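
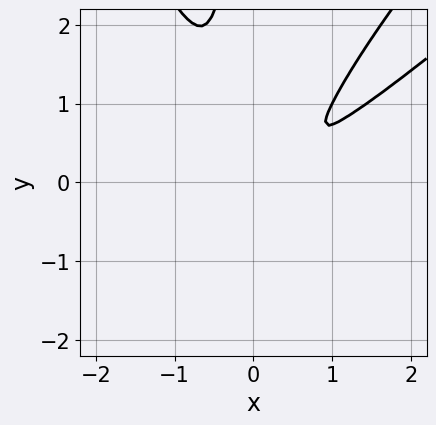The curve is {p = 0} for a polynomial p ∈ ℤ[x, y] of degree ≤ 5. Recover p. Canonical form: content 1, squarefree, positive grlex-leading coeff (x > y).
First, the degree is 4 — the shape is more complex than any degree-3 curve.
Finally, the integer polynomial consistent with all of this is the stated p.

2*x^4 - 3*x^3*y + x*y^3 - x^2*y + y^2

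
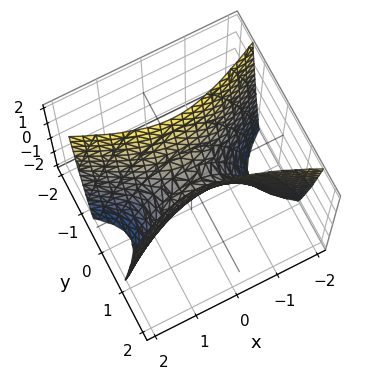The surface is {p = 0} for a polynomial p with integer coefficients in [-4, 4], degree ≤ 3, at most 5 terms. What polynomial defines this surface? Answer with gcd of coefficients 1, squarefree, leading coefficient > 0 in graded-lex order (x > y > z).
First, the degree is 2 — a saddle surface; a quadric.
Then, symmetries: the y ↦ −y reflection is a symmetry, so y appears only in even powers; the x ↦ −x reflection is a symmetry, so x appears only in even powers.
Then, from the visible intercepts: it meets the z-axis at z = 0 (among the integer gridlines); it crosses the y-axis at the gridline y = 0.
Finally, assembling these constraints gives the stated polynomial.

x^2 - 3*y^2 + z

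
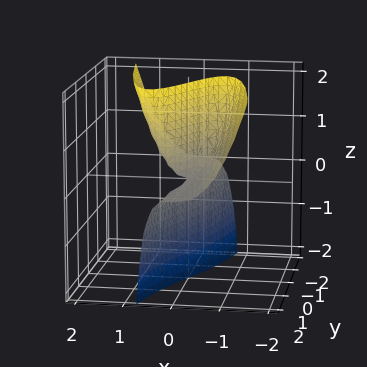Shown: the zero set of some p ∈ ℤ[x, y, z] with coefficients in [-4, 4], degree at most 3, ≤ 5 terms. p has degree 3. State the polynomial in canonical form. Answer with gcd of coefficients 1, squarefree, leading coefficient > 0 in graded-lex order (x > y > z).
The degree is 3 — a generic line meets the surface in up to 3 points.
Reading off the gridlines: every point of the z-axis in the box is on the surface; it meets the x-axis at x = 0 (among the integer gridlines).
Putting this together gives p.

3*x^3 - 2*x*z + y*z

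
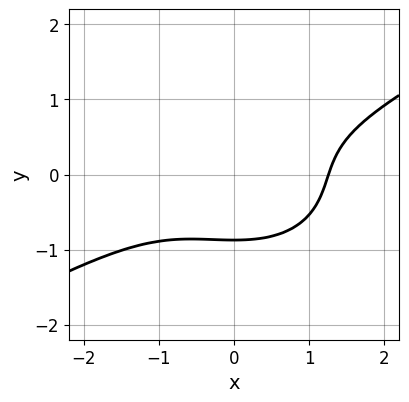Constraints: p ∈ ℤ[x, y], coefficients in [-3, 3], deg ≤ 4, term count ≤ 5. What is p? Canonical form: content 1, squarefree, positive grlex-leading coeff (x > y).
1. deg p = 3. A generic line meets the curve in up to 3 points.
2. The integer polynomial consistent with all of this is the stated p.

x^3 - x^2*y - 3*y^3 - 2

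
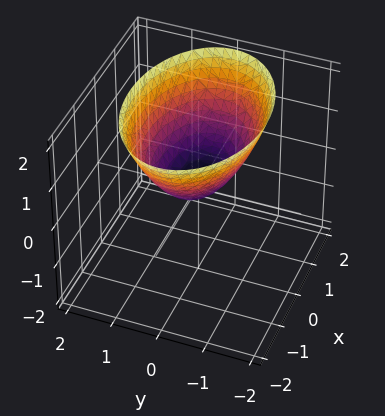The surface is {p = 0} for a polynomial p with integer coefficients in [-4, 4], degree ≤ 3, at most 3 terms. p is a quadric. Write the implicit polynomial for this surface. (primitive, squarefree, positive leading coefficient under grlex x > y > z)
x^2 + 2*y^2 - 2*z

(a) The degree is 2 — a paraboloid; a quadric.
(b) Symmetries: mirror symmetry x ↦ −x ⇒ only even powers of x; it's symmetric under y → −y, forcing even powers of y.
(c) From the axis intercepts and sections: one x-axis crossing is at x = 0; one z-axis crossing is at z = 0.
(d) Together with the visible shape, these determine p as stated.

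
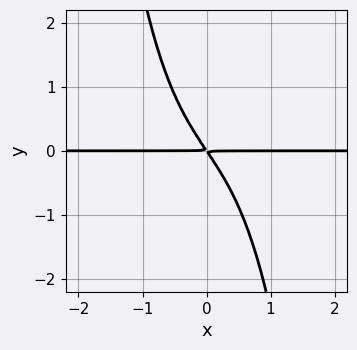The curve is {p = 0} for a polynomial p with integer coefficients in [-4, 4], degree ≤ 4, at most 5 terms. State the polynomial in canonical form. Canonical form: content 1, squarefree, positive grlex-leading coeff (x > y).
2*x^3*y + 3*x*y + 2*y^2

1. deg p = 4. A generic line meets the curve in up to 4 points.
2. Checking where it meets the axes: every point of the x-axis in the box is on the curve.
3. Assembling these constraints gives the stated polynomial.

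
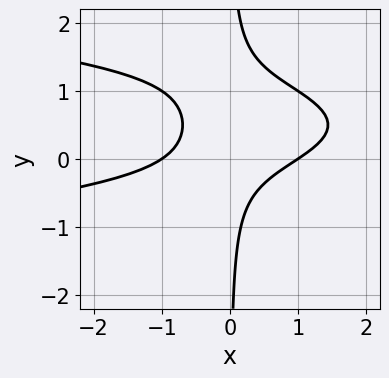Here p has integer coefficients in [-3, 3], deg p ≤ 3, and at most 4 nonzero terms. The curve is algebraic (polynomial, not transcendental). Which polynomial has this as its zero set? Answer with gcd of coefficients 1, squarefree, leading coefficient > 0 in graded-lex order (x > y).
deg p = 3. The shape is more complex than any degree-2 curve.
Observable constraints: the curve avoids every integer y-axis point in the box; the x-axis gridline crossings are at x ∈ {-1, 1}.
Matching integer coefficients to the picture gives p.

3*x*y^2 + x^2 - 3*x*y - 1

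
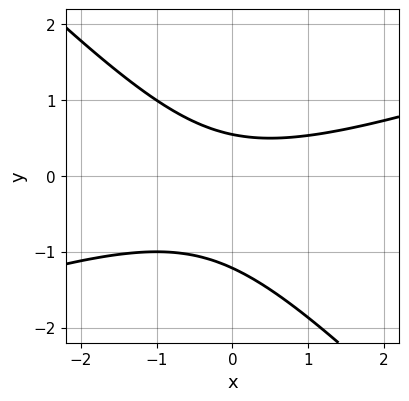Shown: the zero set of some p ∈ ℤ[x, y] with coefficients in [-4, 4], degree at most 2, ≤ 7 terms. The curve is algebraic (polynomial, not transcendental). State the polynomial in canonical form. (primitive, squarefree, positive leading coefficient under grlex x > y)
x^2 - 2*x*y - 3*y^2 - 2*y + 2

First, deg p = 2. The shape is more complex than any degree-1 curve.
Next, from the axis intercepts and sections: the curve avoids every integer x-axis point in the box.
Finally, assembling these constraints gives the stated polynomial.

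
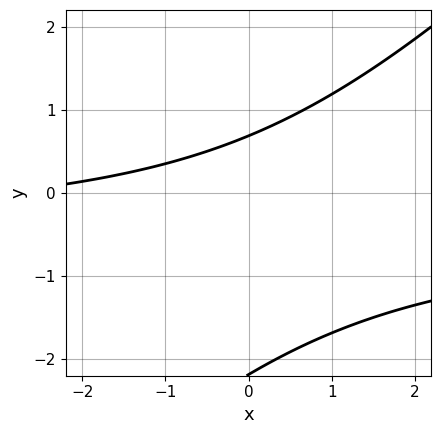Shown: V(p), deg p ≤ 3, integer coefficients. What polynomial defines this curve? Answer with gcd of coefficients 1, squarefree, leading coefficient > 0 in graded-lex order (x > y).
deg p = 2.
Observable constraints: no x-intercept at any integer in the box.
Together with the visible shape, these determine p as stated.

2*x*y - 2*y^2 + x - 3*y + 3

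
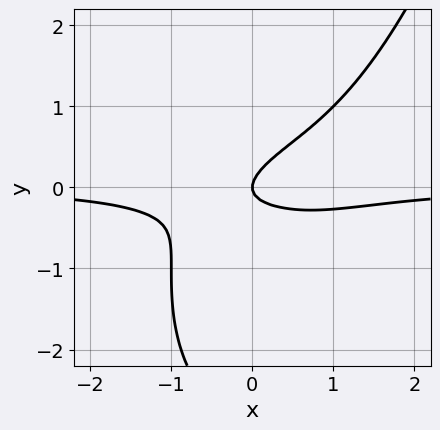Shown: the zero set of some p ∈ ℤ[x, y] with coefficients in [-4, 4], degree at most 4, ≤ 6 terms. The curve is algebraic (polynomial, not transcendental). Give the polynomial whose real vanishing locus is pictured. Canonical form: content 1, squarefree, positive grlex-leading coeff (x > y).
x^3*y - y^3 + 2*x*y - 3*y^2 + x

The degree is 4 — the shape is more complex than any degree-3 curve.
Checking where it meets the axes: one y-axis crossing is at y = 0; it crosses the x-axis at the gridline x = 0.
Matching integer coefficients to the picture gives p.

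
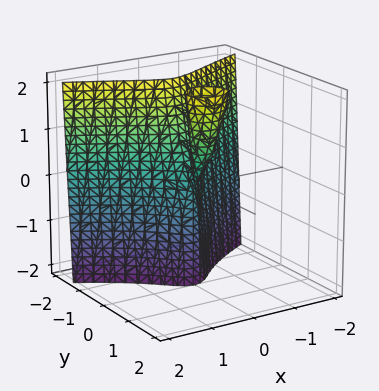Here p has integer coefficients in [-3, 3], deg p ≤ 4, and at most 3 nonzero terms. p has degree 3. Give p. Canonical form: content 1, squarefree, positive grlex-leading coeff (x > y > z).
3*y^3 + 3*x^2 - y*z

First, there are 2 components.
Next, degree: the shape is more complex than any degree-2 surface, so deg p = 3.
Next, against the integer gridlines: one y-axis crossing is at y = 0; one x-axis crossing is at x = 0; every point of the z-axis in the box is on the surface.
Finally, the integer polynomial consistent with all of this is the stated p.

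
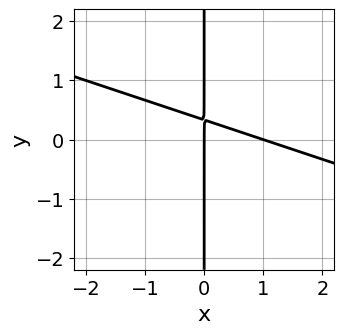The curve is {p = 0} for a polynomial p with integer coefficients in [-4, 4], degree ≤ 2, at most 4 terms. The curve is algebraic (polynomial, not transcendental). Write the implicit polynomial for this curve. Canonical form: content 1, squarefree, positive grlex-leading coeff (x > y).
The degree is 2 — a generic line meets the curve in up to 2 points.
Against the integer gridlines: among the integer gridlines, it crosses the x-axis at x ∈ {0, 1}; every point of the y-axis in the box is on the curve.
Solving for integer coefficients yields p as stated.

x^2 + 3*x*y - x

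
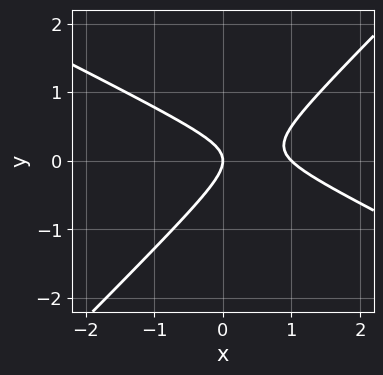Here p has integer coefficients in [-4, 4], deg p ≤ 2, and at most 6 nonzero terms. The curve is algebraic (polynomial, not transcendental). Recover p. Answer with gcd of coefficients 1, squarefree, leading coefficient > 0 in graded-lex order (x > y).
x^2 + x*y - 2*y^2 - x

(a) Degree: the shape is more complex than any degree-1 curve, so deg p = 2.
(b) Observable constraints: it meets the y-axis at y = 0 (among the integer gridlines); among the integer gridlines, it crosses the x-axis at x ∈ {0, 1}.
(c) These observations pin down the coefficients.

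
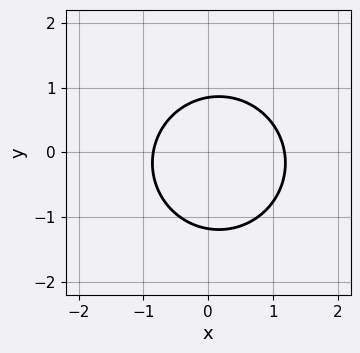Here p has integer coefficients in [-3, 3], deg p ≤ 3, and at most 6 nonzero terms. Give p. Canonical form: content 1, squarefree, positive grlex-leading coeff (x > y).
3*x^2 + 3*y^2 - x + y - 3

Degree: a generic line meets the curve in up to 2 points, so deg p = 2.
Matching integer coefficients to the picture gives p.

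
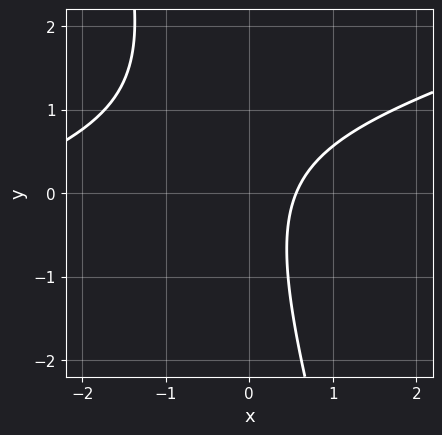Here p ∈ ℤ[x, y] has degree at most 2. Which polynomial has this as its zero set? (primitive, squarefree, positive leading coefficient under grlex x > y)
First, the degree is 2 — a generic line meets the curve in up to 2 points.
Then, reading off the gridlines: it misses every integer gridline on the y-axis.
Finally, these observations pin down the coefficients.

x^2 - 3*x*y - y^2 + 3*x - 2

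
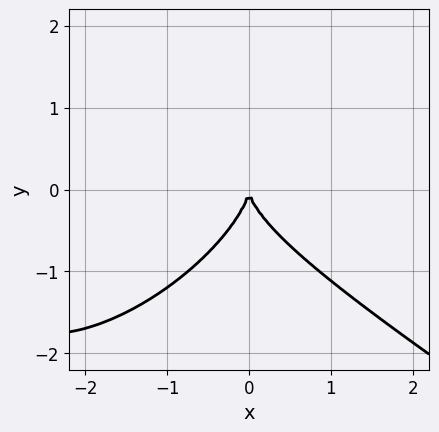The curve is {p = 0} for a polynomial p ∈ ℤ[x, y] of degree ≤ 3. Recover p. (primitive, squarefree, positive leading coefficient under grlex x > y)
First, the degree is 3 — the shape is more complex than any degree-2 curve.
Next, observable constraints: it crosses the y-axis at the gridline y = 0; it crosses the x-axis at the gridline x = 0.
Finally, matching integer coefficients to the picture gives p.

x^3 - x*y^2 + 2*y^3 + 3*x^2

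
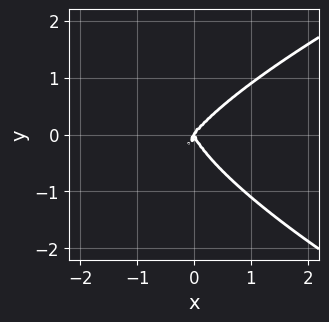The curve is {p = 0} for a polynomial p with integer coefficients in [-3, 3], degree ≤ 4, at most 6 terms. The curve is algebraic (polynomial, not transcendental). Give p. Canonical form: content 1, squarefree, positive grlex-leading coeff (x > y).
2*y^4 - 3*x^3 + x^2*y + x*y^2

deg p = 4. No degree-3 curve has this shape.
Against the integer gridlines: it meets the x-axis at x = 0 (among the integer gridlines); one y-axis crossing is at y = 0.
Together with the visible shape, these determine p as stated.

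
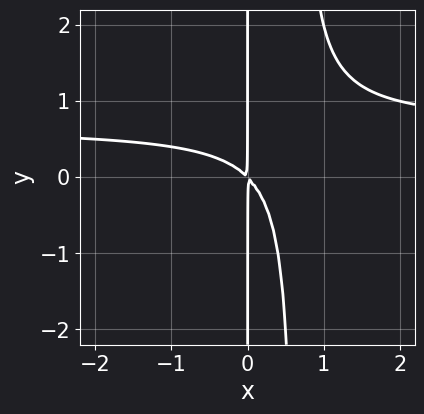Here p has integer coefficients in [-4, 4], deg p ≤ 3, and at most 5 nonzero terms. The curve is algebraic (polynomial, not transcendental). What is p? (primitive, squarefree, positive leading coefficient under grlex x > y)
3*x^2*y - 2*x^2 - 2*x*y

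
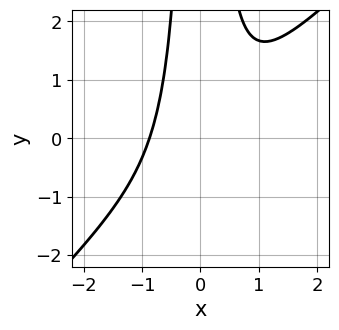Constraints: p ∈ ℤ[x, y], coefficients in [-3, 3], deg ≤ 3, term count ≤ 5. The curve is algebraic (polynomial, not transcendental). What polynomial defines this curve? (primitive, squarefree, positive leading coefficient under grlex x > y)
3*x^3 - 3*x^2*y + 2

1. The degree is 3 — the shape is more complex than any degree-2 curve.
2. Reading off the gridlines: no y-intercept at any integer in the box.
3. Matching integer coefficients to the picture gives p.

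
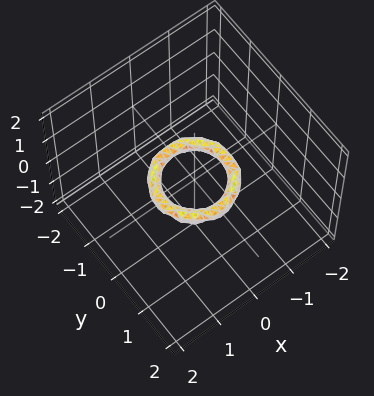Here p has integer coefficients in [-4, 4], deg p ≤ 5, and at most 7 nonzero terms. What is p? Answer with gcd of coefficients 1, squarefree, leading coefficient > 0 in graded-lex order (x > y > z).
First, the degree is 4 — no degree-3 surface has this shape.
Next, symmetries: the z-axis is an axis of rotation, so x and y enter only as x² + y².
Next, against the integer gridlines: the x-axis gridline crossings are at x ∈ {-1, 1}; no z-intercept at any integer in the box; among the integer gridlines, it crosses the y-axis at y ∈ {-1, 1}; a circular section at z = 0 has radius between 0 and 1.
Finally, together with the visible shape, these determine p as stated.

2*x^4 + 4*x^2*y^2 + 2*y^4 - 3*x^2 - 3*y^2 + 3*z^2 + 1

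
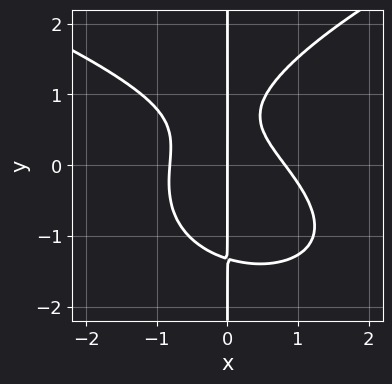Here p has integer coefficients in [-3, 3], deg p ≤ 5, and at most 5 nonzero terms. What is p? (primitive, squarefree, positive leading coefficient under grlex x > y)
2*x*y^3 - 3*x^3 - 2*x^2*y - 2*x*y + 2*x

(a) The degree is 4 — a generic line meets the curve in up to 4 points.
(b) From the axis intercepts and sections: it crosses the x-axis at the gridline x = 0; the visible y-axis segment lies entirely on the curve.
(c) The integer polynomial consistent with all of this is the stated p.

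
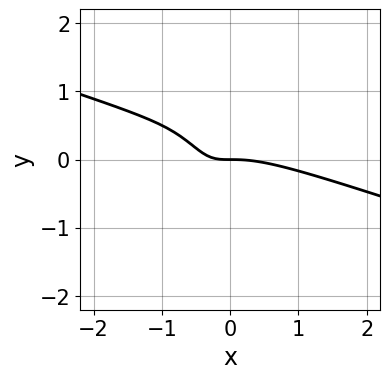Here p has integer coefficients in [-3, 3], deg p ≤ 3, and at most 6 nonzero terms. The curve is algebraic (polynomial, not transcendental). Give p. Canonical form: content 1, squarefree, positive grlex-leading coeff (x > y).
Degree: a generic line meets the curve in up to 3 points, so deg p = 3.
From the axis intercepts and sections: it crosses the y-axis at the gridline y = 0; one x-axis crossing is at x = 0.
The integer polynomial consistent with all of this is the stated p.

x^3 + 3*x^2*y + 2*x*y + y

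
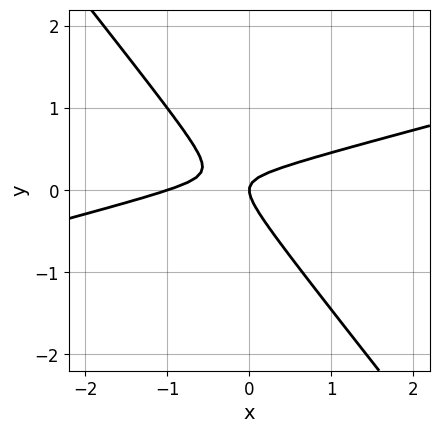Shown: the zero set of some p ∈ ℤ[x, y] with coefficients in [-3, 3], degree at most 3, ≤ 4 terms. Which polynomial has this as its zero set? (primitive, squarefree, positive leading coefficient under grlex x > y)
Degree: the shape is more complex than any degree-1 curve, so deg p = 2.
From the axis intercepts and sections: it meets the y-axis at y = 0 (among the integer gridlines); among the integer gridlines, it crosses the x-axis at x ∈ {-1, 0}.
The integer polynomial consistent with all of this is the stated p.

x^2 - 3*x*y - 3*y^2 + x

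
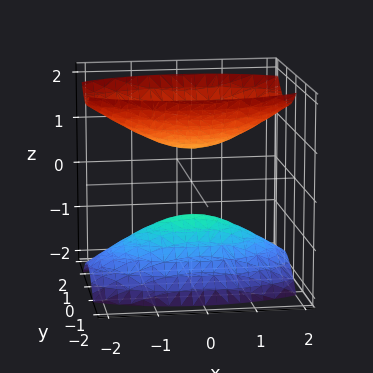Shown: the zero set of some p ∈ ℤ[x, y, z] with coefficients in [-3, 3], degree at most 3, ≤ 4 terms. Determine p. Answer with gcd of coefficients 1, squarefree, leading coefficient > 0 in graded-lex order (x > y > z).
x^2 + 3*y^2 - 2*z^2 + 1

1. The picture has 2 separate pieces. Treating them together as one polynomial.
2. Degree: two separate bowl-shaped sheets opening away from each other; a quadric, so deg p = 2.
3. Symmetries: it's symmetric under x → −x, forcing even powers of x; mirror symmetry y ↦ −y ⇒ only even powers of y; it's symmetric under z → −z, forcing even powers of z.
4. From the visible intercepts: no y-intercept at any integer in the box; no x-intercept at any integer in the box.
5. Solving for integer coefficients yields p as stated.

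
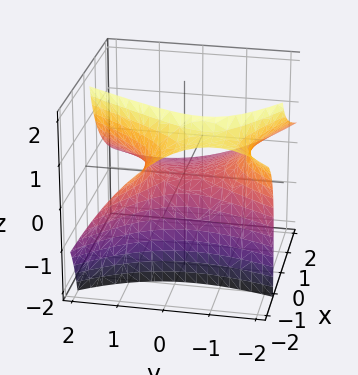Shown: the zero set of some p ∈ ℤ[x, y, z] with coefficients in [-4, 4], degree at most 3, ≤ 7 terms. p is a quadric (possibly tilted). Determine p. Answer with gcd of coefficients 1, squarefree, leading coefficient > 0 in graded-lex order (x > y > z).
x^2 + x*y + 3*x*z - y^2 + 3*z

The degree is 2 — the shape is more complex than any degree-1 surface.
From the axis intercepts and sections: it crosses the x-axis at the gridline x = 0; it crosses the y-axis at the gridline y = 0; it meets the z-axis at z = 0 (among the integer gridlines).
Fitting integer coefficients to these (and the overall shape) gives p.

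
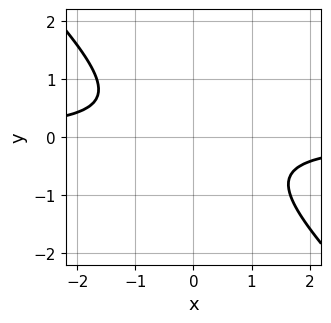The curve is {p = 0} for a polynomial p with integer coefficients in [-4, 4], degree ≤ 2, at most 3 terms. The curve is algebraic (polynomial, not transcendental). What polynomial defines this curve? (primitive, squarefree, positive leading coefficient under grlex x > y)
1. deg p = 2. The shape is more complex than any degree-1 curve.
2. Reading off the gridlines: the curve avoids every integer y-axis point in the box; the curve avoids every integer x-axis point in the box.
3. Solving for integer coefficients yields p as stated.

3*x*y + 3*y^2 + 2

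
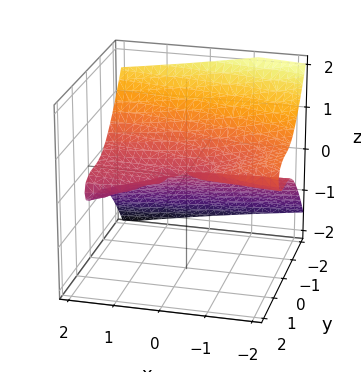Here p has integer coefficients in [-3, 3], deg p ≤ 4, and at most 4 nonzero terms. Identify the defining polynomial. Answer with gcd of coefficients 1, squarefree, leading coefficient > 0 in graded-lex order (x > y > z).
y^3 + x*z + 3*z^2

The degree is 3 — the shape is more complex than any degree-2 surface.
Observable constraints: every point of the x-axis in the box is on the surface; one z-axis crossing is at z = 0.
Assembling these constraints gives the stated polynomial.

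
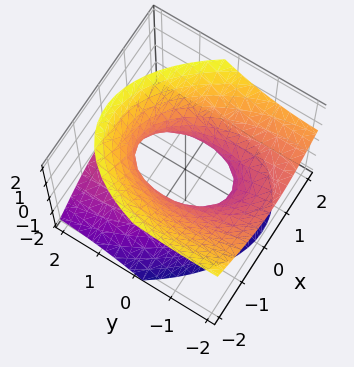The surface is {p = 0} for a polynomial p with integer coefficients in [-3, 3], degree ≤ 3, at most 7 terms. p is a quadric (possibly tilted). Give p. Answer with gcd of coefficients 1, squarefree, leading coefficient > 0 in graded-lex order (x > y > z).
3*x^2 + x*y + y^2 + 3*y*z - 3*z^2 - 2

The degree is 2 — the shape is more complex than any degree-1 surface.
Reading off the gridlines: the surface avoids every integer z-axis point in the box.
The integer polynomial consistent with all of this is the stated p.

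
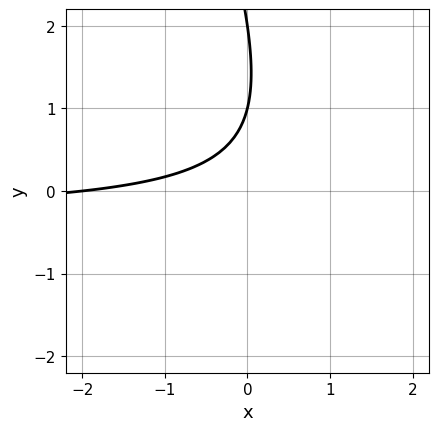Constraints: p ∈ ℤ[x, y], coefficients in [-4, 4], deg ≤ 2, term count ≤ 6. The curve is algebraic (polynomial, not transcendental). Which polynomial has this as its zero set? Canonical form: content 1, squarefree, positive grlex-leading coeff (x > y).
3*x*y + y^2 + x - 3*y + 2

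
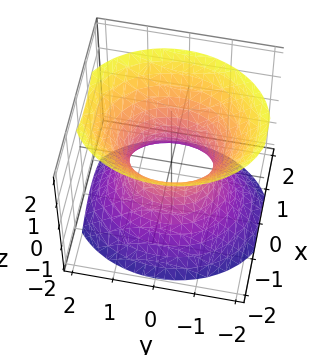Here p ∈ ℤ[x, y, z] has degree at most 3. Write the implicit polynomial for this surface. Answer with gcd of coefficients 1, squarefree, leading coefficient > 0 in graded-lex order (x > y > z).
First, the degree is 2 — an hourglass — one-sheet hyperboloid; a quadric.
Next, symmetries: mirror symmetry z ↦ −z ⇒ only even powers of z; mirror symmetry x ↦ −x ⇒ only even powers of x; it's symmetric under y → −y, forcing even powers of y.
Then, observable constraints: among the integer gridlines, it crosses the y-axis at y ∈ {-1, 1}; no z-intercept at any integer in the box.
Finally, these observations pin down the coefficients.

3*x^2 + 2*y^2 - 2*z^2 - 2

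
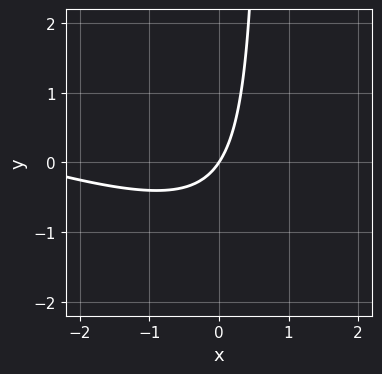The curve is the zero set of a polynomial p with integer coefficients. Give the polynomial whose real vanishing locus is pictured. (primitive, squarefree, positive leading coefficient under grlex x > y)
First, degree: the shape is more complex than any degree-1 curve, so deg p = 2.
Then, checking where it meets the axes: it meets the x-axis at x = 0 (among the integer gridlines); it crosses the y-axis at the gridline y = 0.
Finally, the integer polynomial consistent with all of this is the stated p.

x^2 + 3*x*y + 3*x - 2*y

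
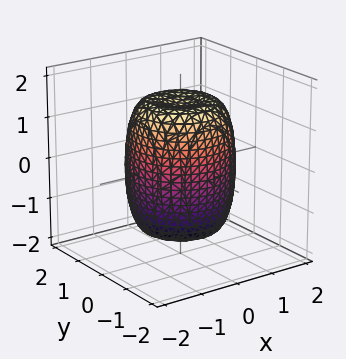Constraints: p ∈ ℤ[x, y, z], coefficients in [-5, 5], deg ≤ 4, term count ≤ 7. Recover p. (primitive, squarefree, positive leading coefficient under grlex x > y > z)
2*x^4 + 4*x^2*y^2 + 2*y^4 - 2*x^2 - 2*y^2 + z^2 - 2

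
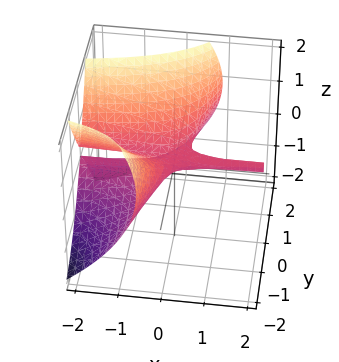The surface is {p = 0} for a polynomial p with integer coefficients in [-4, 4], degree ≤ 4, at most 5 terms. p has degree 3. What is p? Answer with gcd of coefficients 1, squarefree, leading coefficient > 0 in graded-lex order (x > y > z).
Degree: no degree-2 surface has this shape, so deg p = 3.
Reading off the gridlines: it crosses the z-axis at the gridline z = 0; every point of the x-axis in the box is on the surface; it meets the y-axis at y = 0 (among the integer gridlines).
Assembling these constraints gives the stated polynomial.

3*x*y^2 - y^3 - y^2*z + 3*z^2 - z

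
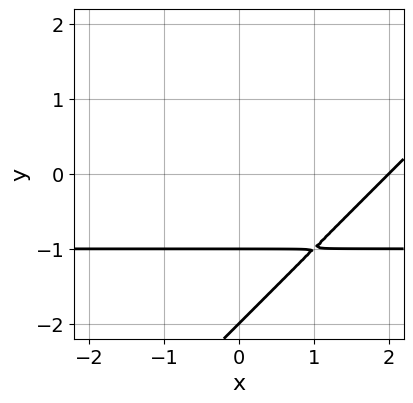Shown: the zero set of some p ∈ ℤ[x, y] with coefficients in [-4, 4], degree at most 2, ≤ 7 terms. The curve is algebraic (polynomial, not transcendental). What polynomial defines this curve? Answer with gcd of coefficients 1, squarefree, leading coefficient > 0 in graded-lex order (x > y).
(a) The degree is 2 — the shape is more complex than any degree-1 curve.
(b) From the visible intercepts: among the integer gridlines, it crosses the y-axis at y ∈ {-2, -1}; it crosses the x-axis at the gridline x = 2.
(c) Solving for integer coefficients yields p as stated.

x*y - y^2 + x - 3*y - 2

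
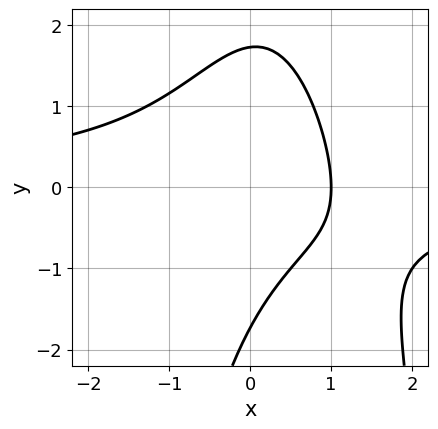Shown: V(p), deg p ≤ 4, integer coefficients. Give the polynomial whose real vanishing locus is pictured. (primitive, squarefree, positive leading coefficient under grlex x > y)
1. deg p = 3. No degree-2 curve has this shape.
2. From the visible intercepts: it crosses the x-axis at the gridline x = 1.
3. Fitting integer coefficients to these (and the overall shape) gives p.

2*x^2*y - 2*x*y + y^2 + 3*x - 3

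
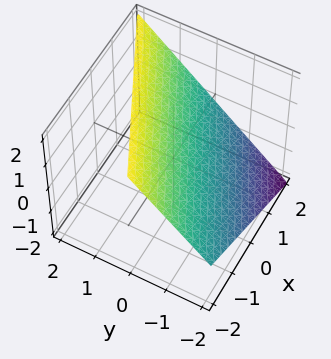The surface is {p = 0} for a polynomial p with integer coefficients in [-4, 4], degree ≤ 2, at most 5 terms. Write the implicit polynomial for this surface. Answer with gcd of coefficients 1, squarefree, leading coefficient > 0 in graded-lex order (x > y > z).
deg p = 1.
From the axis intercepts and sections: it meets the x-axis at x = 2 (among the integer gridlines); it crosses the z-axis at the gridline z = 1; it meets the y-axis at y = -1 (among the integer gridlines).
Matching integer coefficients to the picture gives p.

x - 2*y + 2*z - 2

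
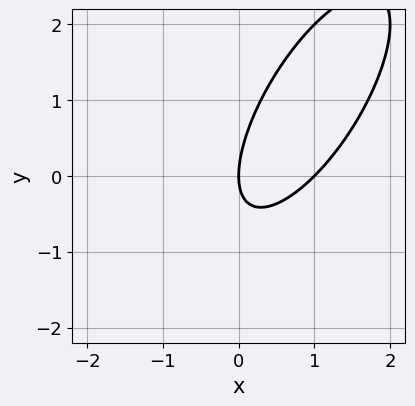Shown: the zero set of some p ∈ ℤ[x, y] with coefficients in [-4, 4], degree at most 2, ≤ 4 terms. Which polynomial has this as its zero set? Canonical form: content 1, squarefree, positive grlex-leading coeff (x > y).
2*x^2 - 2*x*y + y^2 - 2*x

1. deg p = 2. The shape is more complex than any degree-1 curve.
2. From the axis intercepts and sections: among the integer gridlines, it crosses the x-axis at x ∈ {0, 1}; it meets the y-axis at y = 0 (among the integer gridlines).
3. Together with the visible shape, these determine p as stated.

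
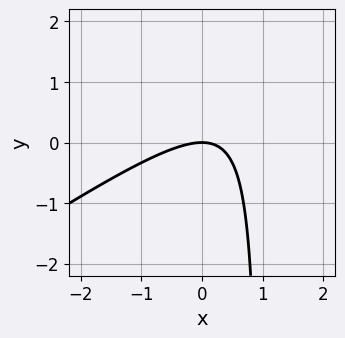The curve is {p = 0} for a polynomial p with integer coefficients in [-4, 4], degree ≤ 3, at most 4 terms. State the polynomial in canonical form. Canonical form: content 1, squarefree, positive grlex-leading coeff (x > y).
2*x^2 - 3*x*y + 3*y

1. The degree is 2 — the shape is more complex than any degree-1 curve.
2. Against the integer gridlines: one y-axis crossing is at y = 0; it meets the x-axis at x = 0 (among the integer gridlines).
3. Solving for integer coefficients yields p as stated.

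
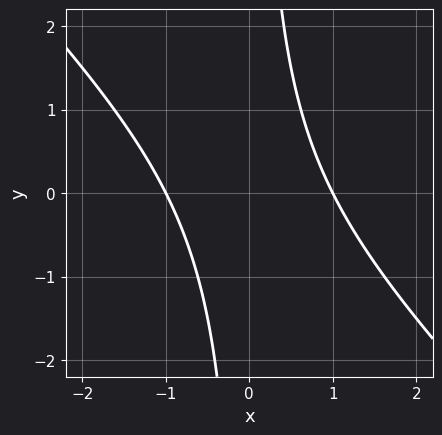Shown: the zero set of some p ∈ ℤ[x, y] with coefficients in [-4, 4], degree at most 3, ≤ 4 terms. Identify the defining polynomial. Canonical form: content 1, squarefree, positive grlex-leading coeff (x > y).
Degree: the shape is more complex than any degree-1 curve, so deg p = 2.
Checking where it meets the axes: the curve avoids every integer y-axis point in the box; the x-axis gridline crossings are at x ∈ {-1, 1}.
Assembling these constraints gives the stated polynomial.

x^2 + x*y - 1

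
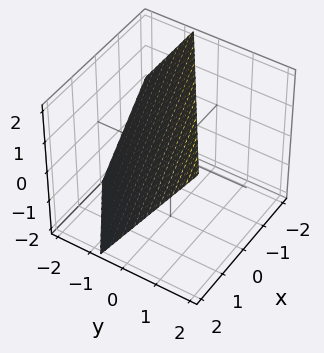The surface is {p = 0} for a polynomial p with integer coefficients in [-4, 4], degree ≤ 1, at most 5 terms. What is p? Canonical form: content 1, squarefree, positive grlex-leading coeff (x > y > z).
2*x - 3*y + 2*z - 2

1. The degree is 1 — the surface is flat (a plane).
2. Against the integer gridlines: one x-axis crossing is at x = 1; it meets the z-axis at z = 1 (among the integer gridlines).
3. Putting this together gives p.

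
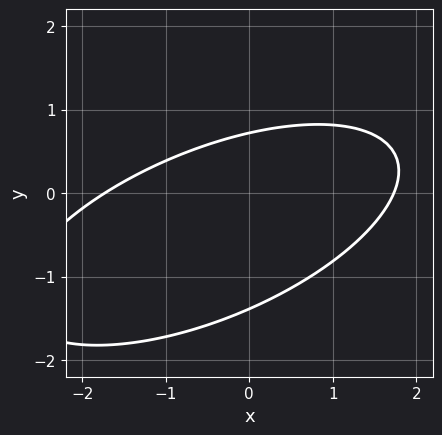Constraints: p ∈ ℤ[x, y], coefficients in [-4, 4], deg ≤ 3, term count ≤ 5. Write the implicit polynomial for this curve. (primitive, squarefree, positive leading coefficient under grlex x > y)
deg p = 2.
Solving for integer coefficients yields p as stated.

x^2 - 2*x*y + 3*y^2 + 2*y - 3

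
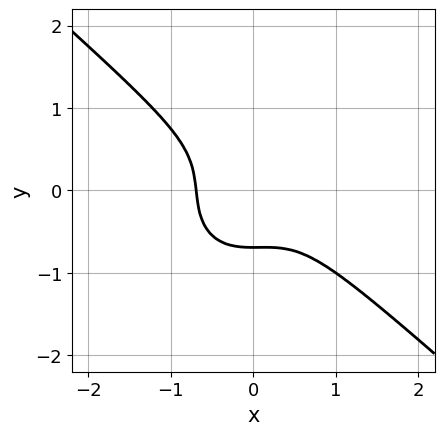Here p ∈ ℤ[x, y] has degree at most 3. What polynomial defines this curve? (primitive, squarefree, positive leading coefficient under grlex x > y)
Degree: a generic line meets the curve in up to 3 points, so deg p = 3.
Matching integer coefficients to the picture gives p.

3*x^3 + x^2*y + 3*y^3 + 1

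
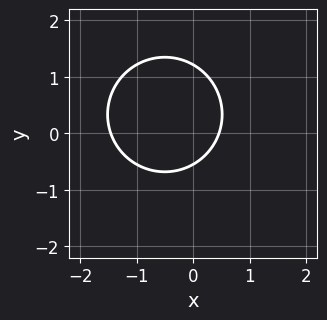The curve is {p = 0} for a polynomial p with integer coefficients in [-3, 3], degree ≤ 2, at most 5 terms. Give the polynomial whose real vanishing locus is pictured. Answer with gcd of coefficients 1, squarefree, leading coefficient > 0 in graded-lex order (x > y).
Degree: no degree-1 curve has this shape, so deg p = 2.
The integer polynomial consistent with all of this is the stated p.

3*x^2 + 3*y^2 + 3*x - 2*y - 2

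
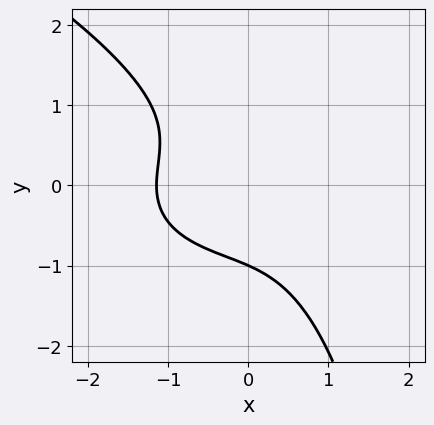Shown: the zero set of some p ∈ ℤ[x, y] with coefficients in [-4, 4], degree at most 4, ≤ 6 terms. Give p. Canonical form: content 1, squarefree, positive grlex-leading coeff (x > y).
1. Degree: no degree-3 curve has this shape, so deg p = 4.
2. From the visible intercepts: one y-axis crossing is at y = -1.
3. Putting this together gives p.

x*y^3 - 2*x^3 - 3*x*y^2 - 3*y^3 - 3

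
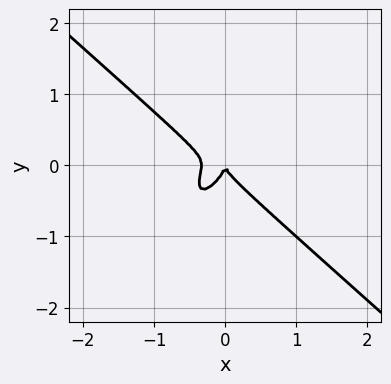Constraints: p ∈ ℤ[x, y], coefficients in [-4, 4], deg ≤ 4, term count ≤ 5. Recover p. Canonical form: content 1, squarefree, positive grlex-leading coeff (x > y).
3*x^3 - 2*x*y^2 + 2*y^3 + x^2

Degree: the shape is more complex than any degree-2 curve, so deg p = 3.
From the visible intercepts: it meets the x-axis at x = 0 (among the integer gridlines); it crosses the y-axis at the gridline y = 0.
The integer polynomial consistent with all of this is the stated p.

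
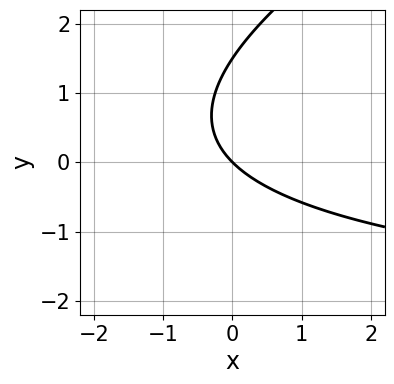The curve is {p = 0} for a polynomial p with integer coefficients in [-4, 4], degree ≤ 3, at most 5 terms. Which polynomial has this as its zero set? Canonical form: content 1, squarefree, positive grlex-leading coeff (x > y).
(a) The degree is 2 — no degree-1 curve has this shape.
(b) Reading off the gridlines: one x-axis crossing is at x = 0; it meets the y-axis at y = 0 (among the integer gridlines).
(c) Assembling these constraints gives the stated polynomial.

x*y - 2*y^2 + 3*x + 3*y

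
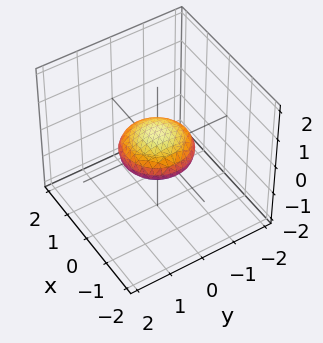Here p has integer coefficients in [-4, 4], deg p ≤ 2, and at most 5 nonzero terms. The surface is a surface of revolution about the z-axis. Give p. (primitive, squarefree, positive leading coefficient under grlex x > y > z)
(a) deg p = 2.
(b) Symmetry: every cross-section ⟂ z is a circle, so x, y appear only via x² + y².
(c) Reading off the gridlines: among the integer gridlines, it crosses the y-axis at y ∈ {-1, 1}; among the integer gridlines, it crosses the x-axis at x ∈ {-1, 1}; a circular section at z = 0 has radius exactly 1.
(d) Matching integer coefficients to the picture gives p.

x^2 + y^2 + 3*z^2 - 1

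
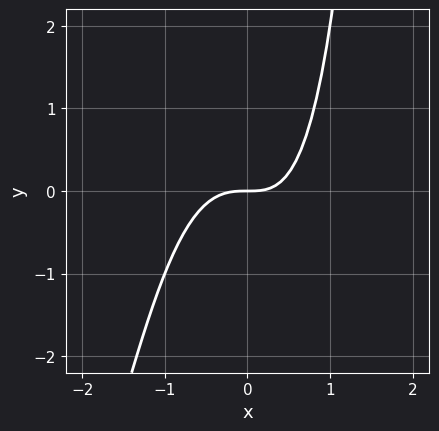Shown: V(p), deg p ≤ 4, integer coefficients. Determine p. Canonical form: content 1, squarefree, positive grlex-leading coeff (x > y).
x^4 + 3*x^3 - 2*y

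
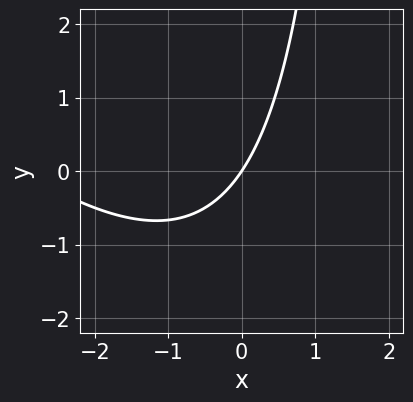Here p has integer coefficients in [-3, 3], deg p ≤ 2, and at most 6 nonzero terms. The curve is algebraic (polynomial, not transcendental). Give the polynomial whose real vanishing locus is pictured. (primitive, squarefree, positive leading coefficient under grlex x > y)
x^2 + x*y + 3*x - 2*y

deg p = 2. The shape is more complex than any degree-1 curve.
From the axis intercepts and sections: it crosses the y-axis at the gridline y = 0; one x-axis crossing is at x = 0.
The integer polynomial consistent with all of this is the stated p.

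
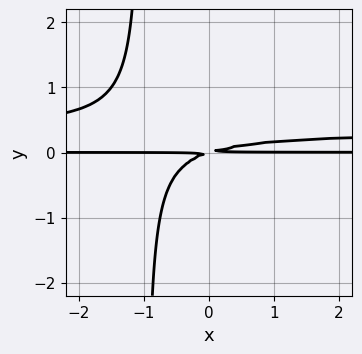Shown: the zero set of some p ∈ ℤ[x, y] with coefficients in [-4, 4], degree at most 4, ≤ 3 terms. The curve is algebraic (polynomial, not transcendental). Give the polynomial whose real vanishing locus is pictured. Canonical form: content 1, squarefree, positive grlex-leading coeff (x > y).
deg p = 3.
Against the integer gridlines: every point of the x-axis in the box is on the curve.
Solving for integer coefficients yields p as stated.

3*x*y^2 - x*y + 3*y^2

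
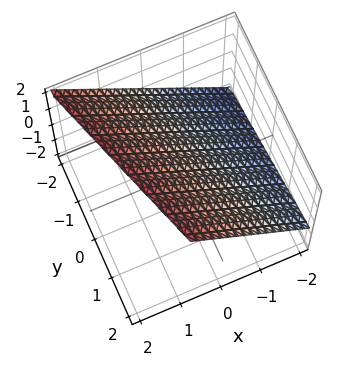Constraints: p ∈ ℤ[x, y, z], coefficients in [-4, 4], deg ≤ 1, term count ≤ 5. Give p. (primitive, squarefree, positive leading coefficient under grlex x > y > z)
3*x + y - 3*z + 2

(a) deg p = 1. The surface is flat (a plane).
(b) From the axis intercepts and sections: one y-axis crossing is at y = -2.
(c) Putting this together gives p.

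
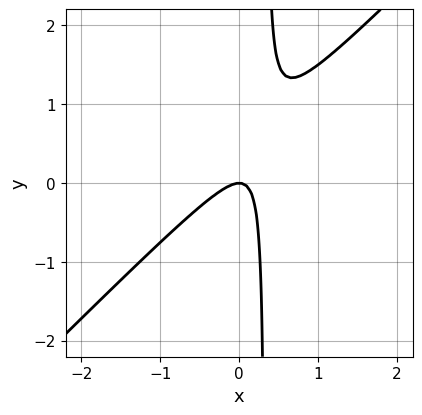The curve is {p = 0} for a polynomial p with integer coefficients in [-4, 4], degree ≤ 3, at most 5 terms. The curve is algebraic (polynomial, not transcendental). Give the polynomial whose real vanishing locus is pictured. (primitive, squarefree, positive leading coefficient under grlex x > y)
Degree: a generic line meets the curve in up to 2 points, so deg p = 2.
Checking where it meets the axes: it meets the x-axis at x = 0 (among the integer gridlines); it crosses the y-axis at the gridline y = 0.
Putting this together gives p.

3*x^2 - 3*x*y + y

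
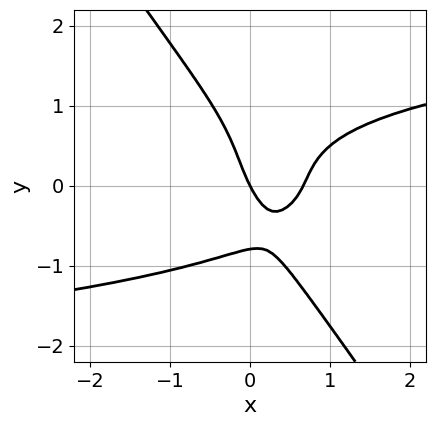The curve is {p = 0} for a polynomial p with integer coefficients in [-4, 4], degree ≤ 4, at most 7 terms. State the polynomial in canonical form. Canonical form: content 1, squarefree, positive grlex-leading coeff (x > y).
Degree: the shape is more complex than any degree-3 curve, so deg p = 4.
Against the integer gridlines: one y-axis crossing is at y = 0; one x-axis crossing is at x = 0.
Putting this together gives p.

3*x*y^3 + 2*y^4 - 3*x^2 + 2*x + y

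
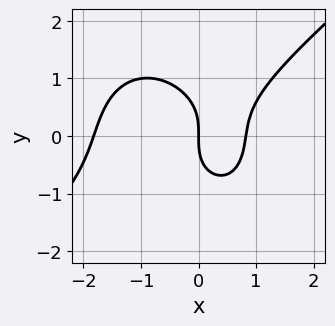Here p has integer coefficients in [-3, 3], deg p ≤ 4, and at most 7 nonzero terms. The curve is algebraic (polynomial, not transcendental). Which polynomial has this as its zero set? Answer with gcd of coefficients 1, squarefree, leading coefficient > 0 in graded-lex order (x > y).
(a) The degree is 3 — a generic line meets the curve in up to 3 points.
(b) From the axis intercepts and sections: it meets the x-axis at x = 0 (among the integer gridlines); one y-axis crossing is at y = 0.
(c) These observations pin down the coefficients.

2*x^3 - x^2*y - 2*y^3 + 2*x^2 - 3*x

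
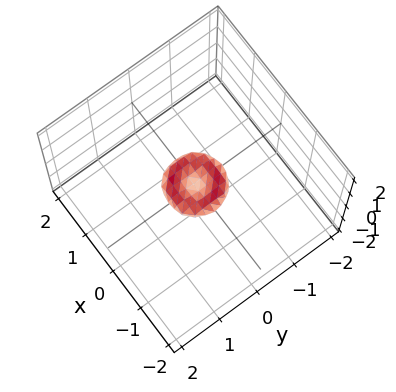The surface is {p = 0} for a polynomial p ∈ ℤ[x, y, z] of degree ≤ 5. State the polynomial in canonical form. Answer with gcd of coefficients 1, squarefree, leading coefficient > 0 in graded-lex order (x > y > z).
The degree is 4 — no degree-3 surface has this shape.
Symmetry: every cross-section ⟂ z is a circle, so x, y appear only via x² + y².
Checking where it meets the axes: it meets the z-axis at z = 0 (among the integer gridlines); one y-axis crossing is at y = 0.
Solving for integer coefficients yields p as stated.

2*x^4 + 4*x^2*y^2 + 2*y^4 - x^2 - y^2 + 3*z^2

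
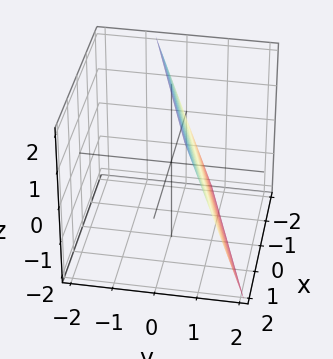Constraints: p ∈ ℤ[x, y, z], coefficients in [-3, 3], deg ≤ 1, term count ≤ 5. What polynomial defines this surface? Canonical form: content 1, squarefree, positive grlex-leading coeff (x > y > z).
Degree: the surface is flat (a plane), so deg p = 1.
Checking where it meets the axes: it meets the x-axis at x = -2 (among the integer gridlines); it meets the z-axis at z = 2 (among the integer gridlines).
Solving for integer coefficients yields p as stated.

x - 3*y - z + 2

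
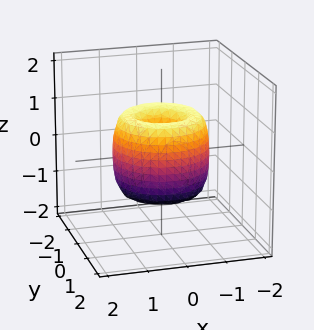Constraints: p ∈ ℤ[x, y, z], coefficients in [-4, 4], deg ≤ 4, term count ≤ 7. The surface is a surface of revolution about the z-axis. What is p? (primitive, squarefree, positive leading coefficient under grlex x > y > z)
2*x^4 + 4*x^2*y^2 + 2*y^4 - 3*x^2 - 3*y^2 + z^2

(a) Degree: a generic line meets the surface in up to 4 points, so deg p = 4.
(b) Symmetries: the z-axis is an axis of rotation, so x and y enter only as x² + y².
(c) Against the integer gridlines: it crosses the z-axis at the gridline z = 0; a circular section at z = -1 has radius between 0 and 1.
(d) Assembling these constraints gives the stated polynomial.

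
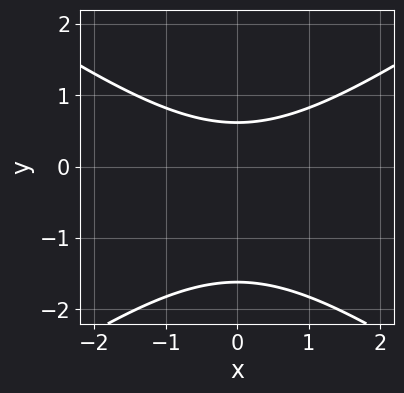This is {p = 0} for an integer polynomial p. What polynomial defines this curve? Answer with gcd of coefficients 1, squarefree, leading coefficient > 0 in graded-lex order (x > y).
x^2 - 2*y^2 - 2*y + 2

Degree: no degree-1 curve has this shape, so deg p = 2.
Symmetries: it's symmetric under x → −x, forcing even powers of x.
From the axis intercepts and sections: the curve avoids every integer x-axis point in the box.
Together with the visible shape, these determine p as stated.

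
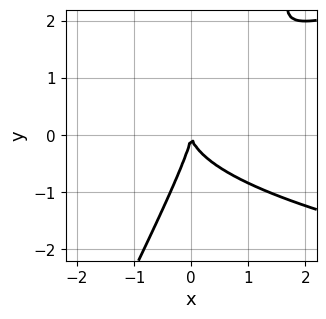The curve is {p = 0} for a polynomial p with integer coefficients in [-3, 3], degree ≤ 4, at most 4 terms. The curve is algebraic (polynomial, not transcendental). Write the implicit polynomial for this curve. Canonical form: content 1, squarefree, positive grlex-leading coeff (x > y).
2*x*y^2 - y^3 - 2*x^2

1. deg p = 3. The shape is more complex than any degree-2 curve.
2. Against the integer gridlines: it crosses the y-axis at the gridline y = 0; it meets the x-axis at x = 0 (among the integer gridlines).
3. Assembling these constraints gives the stated polynomial.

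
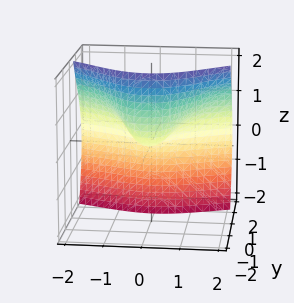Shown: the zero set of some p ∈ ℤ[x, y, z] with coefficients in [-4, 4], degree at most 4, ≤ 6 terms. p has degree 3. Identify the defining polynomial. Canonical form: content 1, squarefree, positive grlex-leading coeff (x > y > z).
Degree: a generic line meets the surface in up to 3 points, so deg p = 3.
Against the integer gridlines: it meets the z-axis at z = 0 (among the integer gridlines); it crosses the x-axis at the gridline x = 0.
Matching integer coefficients to the picture gives p.

x^2*y + y^3 + 2*y*z^2 - 3*x^2 + 3*z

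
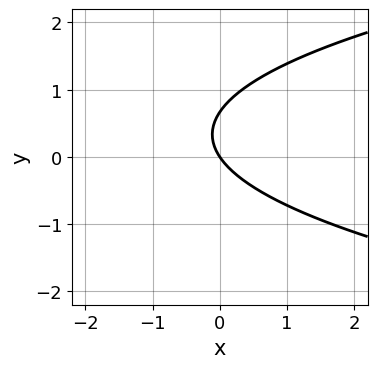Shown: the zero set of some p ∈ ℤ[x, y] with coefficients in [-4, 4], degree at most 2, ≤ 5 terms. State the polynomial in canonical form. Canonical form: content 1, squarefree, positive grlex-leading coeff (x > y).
3*y^2 - 3*x - 2*y

1. deg p = 2. The shape is more complex than any degree-1 curve.
2. Against the integer gridlines: it crosses the y-axis at the gridline y = 0; it crosses the x-axis at the gridline x = 0.
3. Fitting integer coefficients to these (and the overall shape) gives p.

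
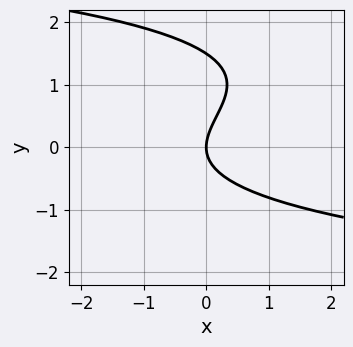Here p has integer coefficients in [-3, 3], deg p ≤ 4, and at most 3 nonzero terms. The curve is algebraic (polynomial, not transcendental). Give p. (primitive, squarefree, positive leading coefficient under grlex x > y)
First, degree: no degree-2 curve has this shape, so deg p = 3.
Then, from the axis intercepts and sections: it crosses the x-axis at the gridline x = 0; one y-axis crossing is at y = 0.
Finally, together with the visible shape, these determine p as stated.

2*y^3 - 3*y^2 + 3*x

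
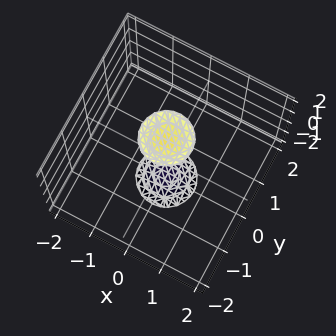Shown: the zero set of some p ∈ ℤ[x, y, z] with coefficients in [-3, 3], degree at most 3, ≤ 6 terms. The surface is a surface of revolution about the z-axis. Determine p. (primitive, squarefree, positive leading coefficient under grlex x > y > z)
(a) I count 2 distinct pieces.
(b) The degree is 2 — the shape is more complex than any degree-1 surface.
(c) Symmetries: the z-axis is an axis of rotation, so x and y enter only as x² + y².
(d) Against the integer gridlines: the surface avoids every integer y-axis point in the box; it misses every integer gridline on the x-axis; a circular section at z = 2 has radius between 0 and 1.
(e) Solving for integer coefficients yields p as stated.

3*x^2 + 3*y^2 - z^2 + 3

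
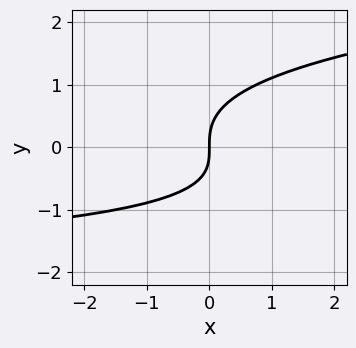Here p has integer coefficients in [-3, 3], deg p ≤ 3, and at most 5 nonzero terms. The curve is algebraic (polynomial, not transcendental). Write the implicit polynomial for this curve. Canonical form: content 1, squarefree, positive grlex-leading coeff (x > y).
3*y^3 - x*y - 3*x

(a) deg p = 3.
(b) From the axis intercepts and sections: one x-axis crossing is at x = 0; one y-axis crossing is at y = 0.
(c) Putting this together gives p.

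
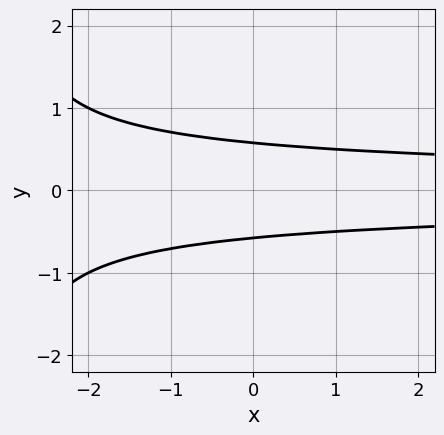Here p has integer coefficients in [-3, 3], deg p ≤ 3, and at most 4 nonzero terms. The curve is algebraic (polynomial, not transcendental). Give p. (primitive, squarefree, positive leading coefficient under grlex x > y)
x*y^2 + 3*y^2 - 1

(a) The degree is 3 — the shape is more complex than any degree-2 curve.
(b) Symmetries: the y ↦ −y reflection is a symmetry, so y appears only in even powers.
(c) Checking where it meets the axes: it misses every integer gridline on the x-axis.
(d) Assembling these constraints gives the stated polynomial.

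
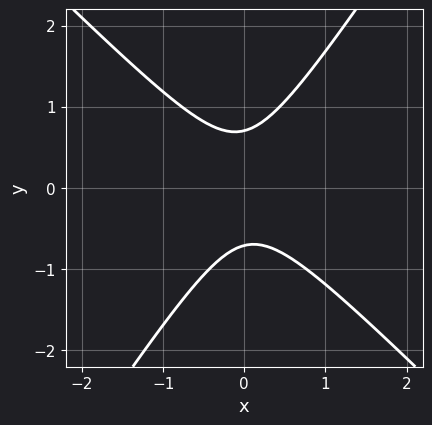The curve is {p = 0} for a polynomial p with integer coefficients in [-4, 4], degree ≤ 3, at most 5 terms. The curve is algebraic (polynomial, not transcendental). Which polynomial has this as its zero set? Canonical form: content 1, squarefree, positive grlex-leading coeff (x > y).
3*x^2 + x*y - 2*y^2 + 1

First, the degree is 2 — a generic line meets the curve in up to 2 points.
Then, from the axis intercepts and sections: the curve avoids every integer x-axis point in the box.
Finally, these observations pin down the coefficients.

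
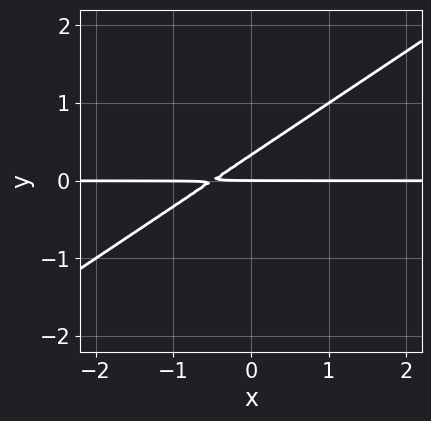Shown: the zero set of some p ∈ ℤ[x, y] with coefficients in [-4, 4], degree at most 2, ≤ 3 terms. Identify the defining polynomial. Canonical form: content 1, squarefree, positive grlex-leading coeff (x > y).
2*x*y - 3*y^2 + y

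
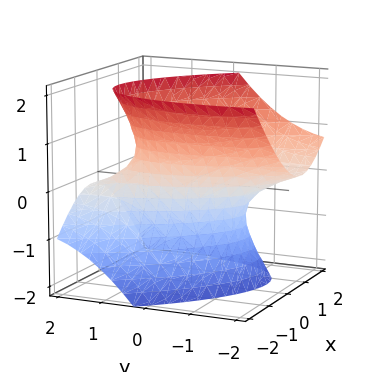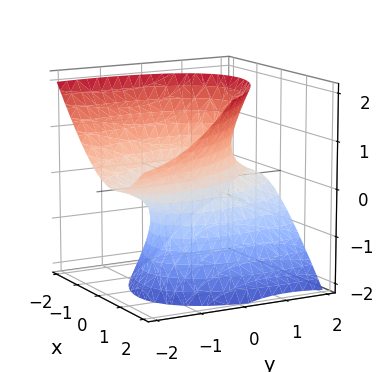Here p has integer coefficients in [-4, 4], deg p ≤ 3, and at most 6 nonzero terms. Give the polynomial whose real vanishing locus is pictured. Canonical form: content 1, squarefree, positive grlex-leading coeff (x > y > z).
The degree is 2 — the shape is more complex than any degree-1 surface.
Observable constraints: no z-intercept at any integer in the box.
Putting this together gives p.

3*x^2 + 2*x*y + y^2 + 3*y*z - 2*z^2 - 2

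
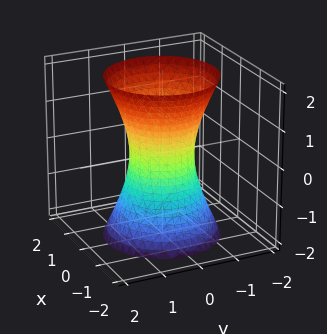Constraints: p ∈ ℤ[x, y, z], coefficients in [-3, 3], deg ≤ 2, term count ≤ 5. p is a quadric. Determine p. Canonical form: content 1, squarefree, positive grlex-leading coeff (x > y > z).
3*x^2 + 3*y^2 - z^2 - 2

(a) deg p = 2. One connected sheet with a waist; a quadric.
(b) Symmetries: it's symmetric under z → −z, forcing even powers of z; the surface is invariant under rotation about z: p = q(x² + y², z).
(c) Against the integer gridlines: it misses every integer gridline on the z-axis; a circular section at z = 1 has radius exactly 1.
(d) Matching integer coefficients to the picture gives p.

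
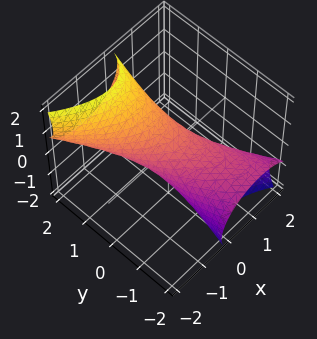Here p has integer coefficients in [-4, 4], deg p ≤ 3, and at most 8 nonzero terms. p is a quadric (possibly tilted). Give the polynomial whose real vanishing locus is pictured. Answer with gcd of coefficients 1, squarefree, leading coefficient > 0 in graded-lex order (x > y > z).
First, deg p = 2. A generic line meets the surface in up to 2 points.
Next, from the visible intercepts: among the integer gridlines, it crosses the y-axis at y ∈ {-1, 1}.
Finally, assembling these constraints gives the stated polynomial.

2*x^2 + 2*x*y + y^2 - 3*y*z + 2*z^2 - 1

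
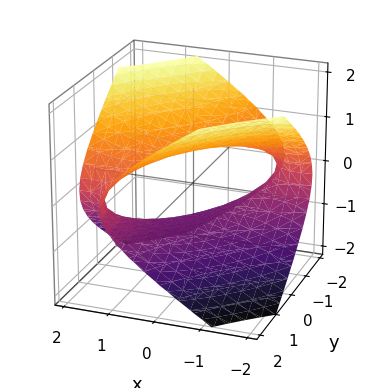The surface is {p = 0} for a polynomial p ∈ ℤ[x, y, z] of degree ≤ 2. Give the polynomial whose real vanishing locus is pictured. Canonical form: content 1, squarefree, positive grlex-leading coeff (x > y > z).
x^2 - 3*x*y + y^2 - 3*z^2 + 2

First, deg p = 2. A generic line meets the surface in up to 2 points.
Then, from the visible intercepts: no x-intercept at any integer in the box; it misses every integer gridline on the y-axis.
Finally, putting this together gives p.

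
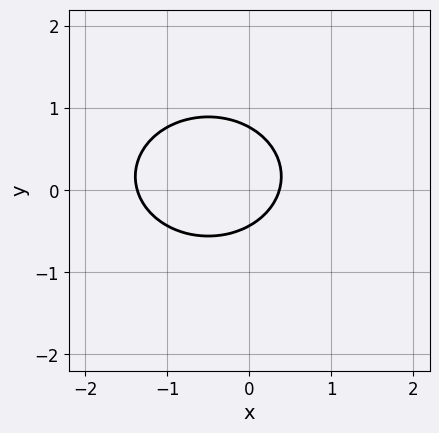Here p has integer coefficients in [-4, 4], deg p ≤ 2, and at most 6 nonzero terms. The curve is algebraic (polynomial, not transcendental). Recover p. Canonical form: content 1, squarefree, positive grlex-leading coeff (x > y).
First, deg p = 2.
Finally, putting this together gives p.

2*x^2 + 3*y^2 + 2*x - y - 1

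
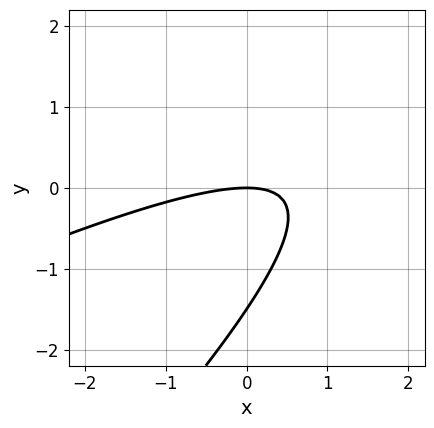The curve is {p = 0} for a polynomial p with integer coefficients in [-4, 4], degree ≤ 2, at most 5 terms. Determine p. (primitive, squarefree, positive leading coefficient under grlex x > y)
1. deg p = 2. No degree-1 curve has this shape.
2. Reading off the gridlines: it crosses the y-axis at the gridline y = 0; it meets the x-axis at x = 0 (among the integer gridlines).
3. Assembling these constraints gives the stated polynomial.

x^2 - 3*x*y + 2*y^2 + 3*y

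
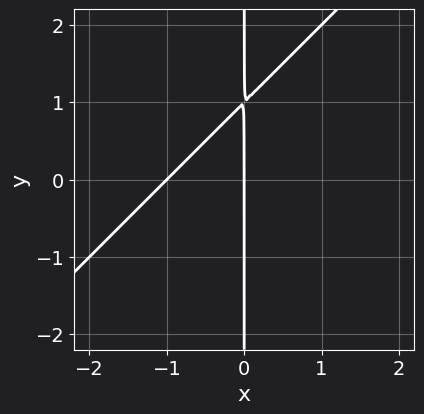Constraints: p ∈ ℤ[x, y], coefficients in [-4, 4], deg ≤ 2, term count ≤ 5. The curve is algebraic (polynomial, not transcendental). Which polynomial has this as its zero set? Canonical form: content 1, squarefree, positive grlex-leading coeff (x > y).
The degree is 2 — the shape is more complex than any degree-1 curve.
From the visible intercepts: the visible y-axis segment lies entirely on the curve; among the integer gridlines, it crosses the x-axis at x ∈ {-1, 0}.
Fitting integer coefficients to these (and the overall shape) gives p.

x^2 - x*y + x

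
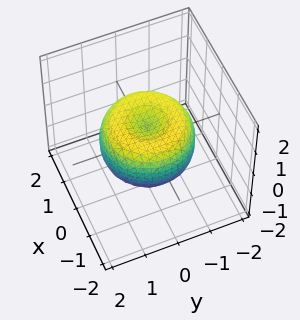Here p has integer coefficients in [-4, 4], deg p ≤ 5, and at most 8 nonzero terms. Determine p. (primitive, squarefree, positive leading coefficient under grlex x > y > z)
2*x^4 + 4*x^2*y^2 + 2*y^4 - 3*x^2 - 3*y^2 + 3*z^2 - 1

The degree is 4 — no degree-3 surface has this shape.
Symmetries: the z-axis is an axis of rotation, so x and y enter only as x² + y².
Against the integer gridlines: a circular section at z = 0 has radius between 1 and 2.
Solving for integer coefficients yields p as stated.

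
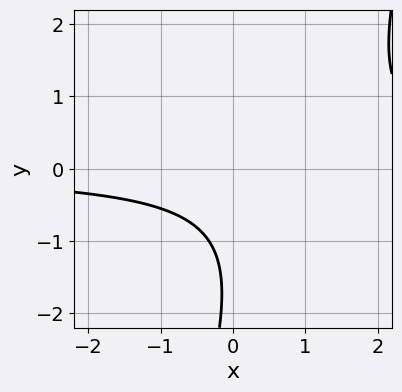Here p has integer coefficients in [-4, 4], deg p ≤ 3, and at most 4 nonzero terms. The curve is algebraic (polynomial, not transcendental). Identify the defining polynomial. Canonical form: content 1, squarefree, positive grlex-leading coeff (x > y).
3*x*y - y^2 - 3*y - 3

First, the degree is 2 — a generic line meets the curve in up to 2 points.
Then, observable constraints: the curve avoids every integer x-axis point in the box; it misses every integer gridline on the y-axis.
Finally, fitting integer coefficients to these (and the overall shape) gives p.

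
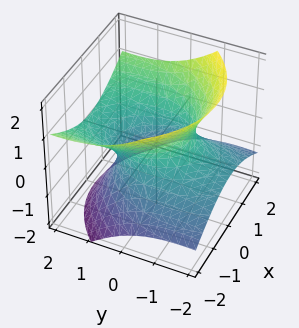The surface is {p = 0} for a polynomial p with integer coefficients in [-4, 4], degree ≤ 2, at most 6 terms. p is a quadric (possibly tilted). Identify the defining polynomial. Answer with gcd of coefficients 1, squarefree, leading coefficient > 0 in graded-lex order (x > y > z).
2*x^2 + y^2 - 3*y*z - 3*z^2 - 2

(a) The degree is 2 — a generic line meets the surface in up to 2 points.
(b) Observable constraints: it misses every integer gridline on the z-axis; the x-axis gridline crossings are at x ∈ {-1, 1}.
(c) Assembling these constraints gives the stated polynomial.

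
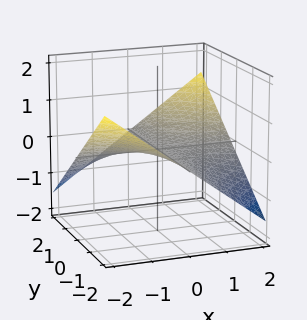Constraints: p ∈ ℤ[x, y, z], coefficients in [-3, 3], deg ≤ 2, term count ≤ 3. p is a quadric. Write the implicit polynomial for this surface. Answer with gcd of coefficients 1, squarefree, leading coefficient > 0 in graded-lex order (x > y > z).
x*y - 3*z

1. deg p = 2.
2. From the visible intercepts: the visible x-axis segment lies entirely on the surface; one z-axis crossing is at z = 0.
3. The integer polynomial consistent with all of this is the stated p.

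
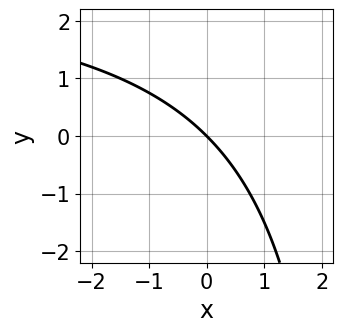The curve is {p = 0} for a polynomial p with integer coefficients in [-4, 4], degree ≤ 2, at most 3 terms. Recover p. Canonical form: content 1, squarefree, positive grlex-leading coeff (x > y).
x*y - 3*x - 3*y

First, degree: a generic line meets the curve in up to 2 points, so deg p = 2.
Then, from the axis intercepts and sections: it crosses the x-axis at the gridline x = 0; it meets the y-axis at y = 0 (among the integer gridlines).
Finally, assembling these constraints gives the stated polynomial.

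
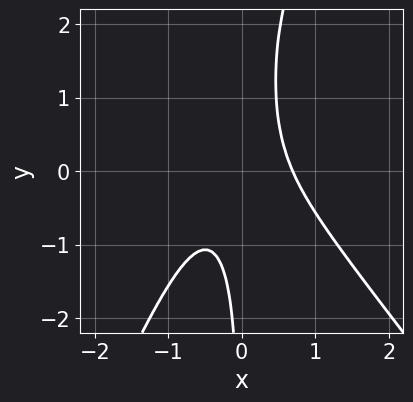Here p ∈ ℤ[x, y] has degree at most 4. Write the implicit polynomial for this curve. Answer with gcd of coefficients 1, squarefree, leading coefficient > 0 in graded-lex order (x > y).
First, the degree is 3 — the shape is more complex than any degree-2 curve.
Then, against the integer gridlines: no y-intercept at any integer in the box.
Finally, matching integer coefficients to the picture gives p.

3*x^3 + x^2*y - x*y^2 + 2*x*y - 1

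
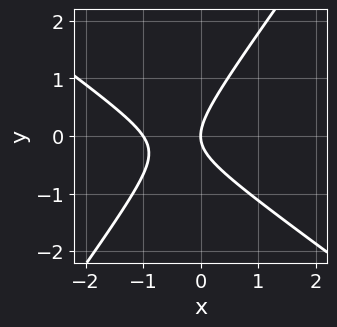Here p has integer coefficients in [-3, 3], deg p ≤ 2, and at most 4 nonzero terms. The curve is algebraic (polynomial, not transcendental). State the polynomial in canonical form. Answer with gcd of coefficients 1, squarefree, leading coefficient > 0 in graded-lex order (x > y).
3*x^2 + 2*x*y - 3*y^2 + 3*x

First, degree: the shape is more complex than any degree-1 curve, so deg p = 2.
Then, from the axis intercepts and sections: one y-axis crossing is at y = 0; among the integer gridlines, it crosses the x-axis at x ∈ {-1, 0}.
Finally, together with the visible shape, these determine p as stated.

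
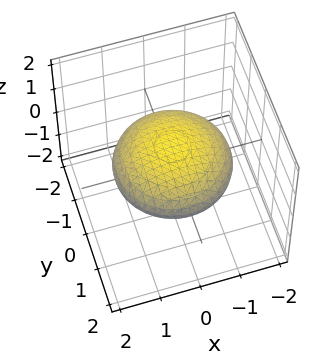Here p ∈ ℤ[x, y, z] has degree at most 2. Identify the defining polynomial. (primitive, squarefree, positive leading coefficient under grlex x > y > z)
1. deg p = 2. Bounded and convex; a quadric.
2. Symmetries: mirror symmetry z ↦ −z ⇒ only even powers of z; rotational symmetry about the z-axis ⇒ p depends on x, y only through x² + y².
3. Reading off the gridlines: a circular section at z = 0 has radius between 1 and 2.
4. These observations pin down the coefficients.

x^2 + y^2 + 3*z^2 - 2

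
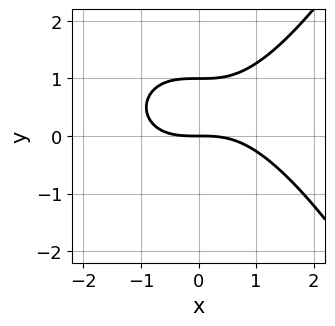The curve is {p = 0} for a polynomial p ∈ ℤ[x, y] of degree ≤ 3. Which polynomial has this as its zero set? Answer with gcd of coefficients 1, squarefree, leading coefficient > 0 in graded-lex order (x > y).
x^3 - 3*y^2 + 3*y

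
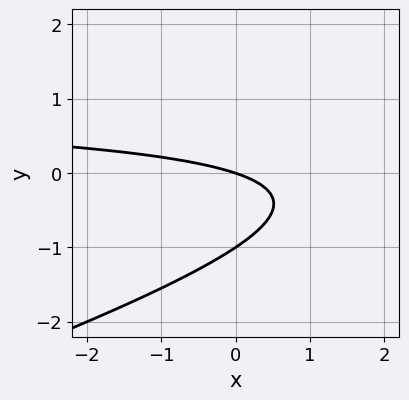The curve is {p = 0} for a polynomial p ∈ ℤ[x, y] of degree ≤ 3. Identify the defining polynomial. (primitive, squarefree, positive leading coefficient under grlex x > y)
x*y - 3*y^2 - x - 3*y

1. deg p = 2. No degree-1 curve has this shape.
2. From the visible intercepts: it crosses the x-axis at the gridline x = 0; among the integer gridlines, it crosses the y-axis at y ∈ {-1, 0}.
3. Assembling these constraints gives the stated polynomial.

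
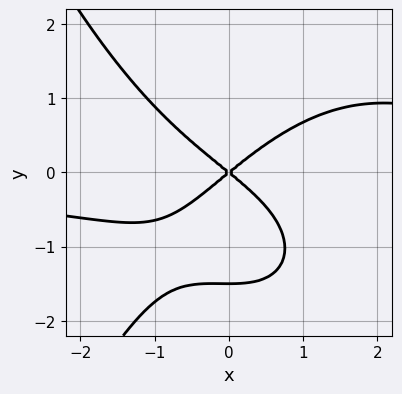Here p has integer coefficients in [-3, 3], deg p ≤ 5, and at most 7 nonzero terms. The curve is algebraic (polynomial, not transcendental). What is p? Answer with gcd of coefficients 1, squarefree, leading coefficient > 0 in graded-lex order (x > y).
1. Degree: a generic line meets the curve in up to 4 points, so deg p = 4.
2. Reading off the gridlines: it meets the x-axis at x = 0 (among the integer gridlines); one y-axis crossing is at y = 0.
3. The integer polynomial consistent with all of this is the stated p.

x^3*y - x^2*y + 2*y^3 - 2*x^2 + 3*y^2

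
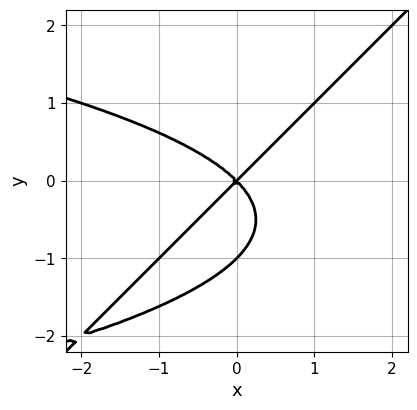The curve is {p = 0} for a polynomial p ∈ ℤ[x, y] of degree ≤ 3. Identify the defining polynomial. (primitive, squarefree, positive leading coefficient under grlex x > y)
x*y^2 - y^3 + x^2 - y^2

(a) The degree is 3 — a generic line meets the curve in up to 3 points.
(b) Observable constraints: among the integer gridlines, it crosses the y-axis at y ∈ {-1, 0}; it meets the x-axis at x = 0 (among the integer gridlines).
(c) The integer polynomial consistent with all of this is the stated p.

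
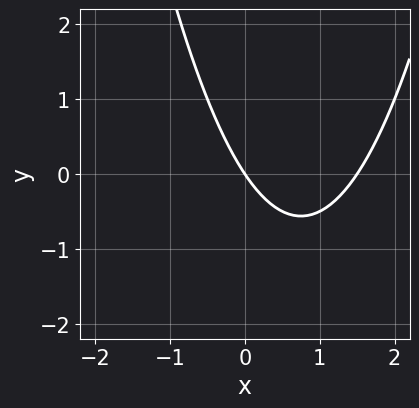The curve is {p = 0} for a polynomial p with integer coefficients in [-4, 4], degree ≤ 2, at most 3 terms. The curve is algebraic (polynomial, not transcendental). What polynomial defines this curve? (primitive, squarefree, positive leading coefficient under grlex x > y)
2*x^2 - 3*x - 2*y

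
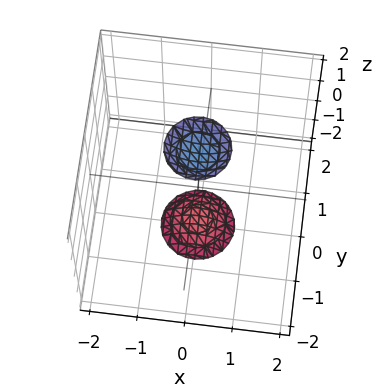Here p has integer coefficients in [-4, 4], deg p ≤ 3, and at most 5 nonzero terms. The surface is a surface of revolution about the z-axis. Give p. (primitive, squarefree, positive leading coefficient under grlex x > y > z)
First, the picture has 2 separate pieces. Treating them together as one polynomial.
Then, deg p = 2. A generic line meets the surface in up to 2 points.
Next, symmetries: every cross-section ⟂ z is a circle, so x, y appear only via x² + y².
Then, from the visible intercepts: it misses every integer gridline on the y-axis; the surface avoids every integer x-axis point in the box; a circular section at z = -2 has radius between 0 and 1.
Finally, the integer polynomial consistent with all of this is the stated p.

3*x^2 + 3*y^2 - z^2 + 3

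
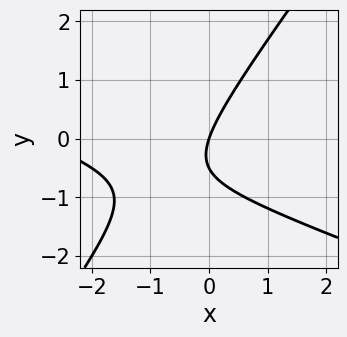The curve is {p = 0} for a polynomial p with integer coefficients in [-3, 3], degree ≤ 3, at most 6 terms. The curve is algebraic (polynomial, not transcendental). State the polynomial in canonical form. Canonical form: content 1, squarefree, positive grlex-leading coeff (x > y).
(a) Degree: the shape is more complex than any degree-1 curve, so deg p = 2.
(b) Reading off the gridlines: it crosses the y-axis at the gridline y = 0; it meets the x-axis at x = 0 (among the integer gridlines).
(c) Matching integer coefficients to the picture gives p.

x^2 + 2*x*y - 2*y^2 + 3*x - y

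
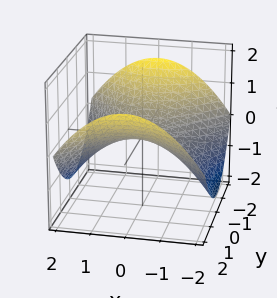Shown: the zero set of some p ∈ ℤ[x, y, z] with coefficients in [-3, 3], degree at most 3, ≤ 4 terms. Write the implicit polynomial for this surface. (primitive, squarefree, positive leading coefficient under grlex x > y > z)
x^2 - y^2 + 3*z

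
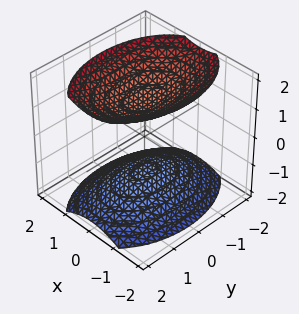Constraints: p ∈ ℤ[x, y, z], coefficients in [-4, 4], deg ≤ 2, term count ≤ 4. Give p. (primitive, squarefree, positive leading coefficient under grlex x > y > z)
There are 2 components. Treating them together as one polynomial.
Degree: two sheets facing apart; a quadric, so deg p = 2.
Symmetries: it's symmetric under z → −z, forcing even powers of z; it's symmetric under x → −x, forcing even powers of x; it's symmetric under y → −y, forcing even powers of y.
Observable constraints: the surface avoids every integer x-axis point in the box; no y-intercept at any integer in the box.
These observations pin down the coefficients.

2*x^2 + y^2 - 2*z^2 + 3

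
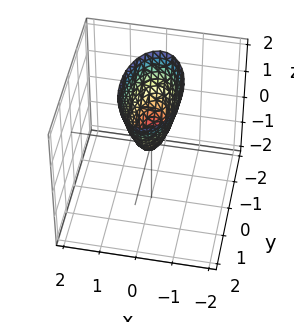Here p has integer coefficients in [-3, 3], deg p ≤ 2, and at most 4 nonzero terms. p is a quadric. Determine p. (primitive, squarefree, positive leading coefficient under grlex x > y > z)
1. The degree is 2 — a paraboloid; a quadric.
2. Symmetries: mirror symmetry y ↦ −y ⇒ only even powers of y; mirror symmetry x ↦ −x ⇒ only even powers of x.
3. Observable constraints: it meets the y-axis at y = 0 (among the integer gridlines); it crosses the z-axis at the gridline z = 0; it meets the x-axis at x = 0 (among the integer gridlines).
4. Putting this together gives p.

3*x^2 + y^2 - z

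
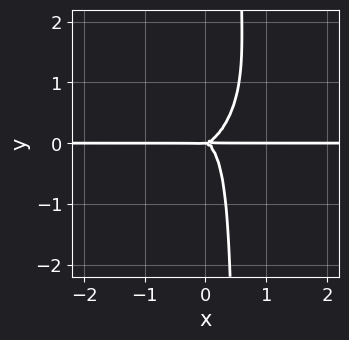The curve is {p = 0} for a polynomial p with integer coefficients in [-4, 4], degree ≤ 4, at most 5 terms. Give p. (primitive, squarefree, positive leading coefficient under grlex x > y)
3*x^3*y - 2*x^2*y^2 + 2*x*y^3 - y^3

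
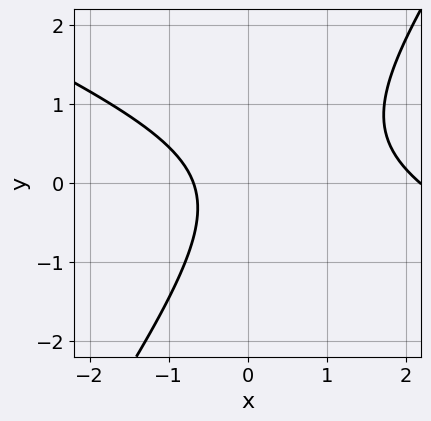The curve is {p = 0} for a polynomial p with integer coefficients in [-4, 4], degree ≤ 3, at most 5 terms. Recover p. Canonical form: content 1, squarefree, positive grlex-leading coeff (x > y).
2*x^2 + 3*x*y - 3*y^2 - 3*x - 3

The degree is 2 — no degree-1 curve has this shape.
Reading off the gridlines: no y-intercept at any integer in the box.
Putting this together gives p.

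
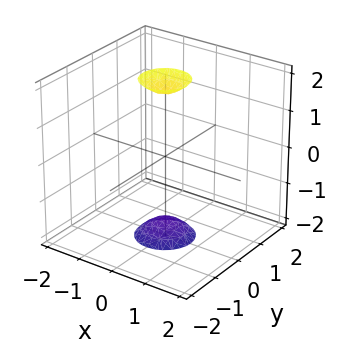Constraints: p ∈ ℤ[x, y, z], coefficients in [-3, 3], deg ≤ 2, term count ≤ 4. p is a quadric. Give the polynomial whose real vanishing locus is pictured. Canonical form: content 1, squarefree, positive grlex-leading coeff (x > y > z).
3*x^2 + 3*y^2 - z^2 + 3

1. The picture has 2 separate pieces. They look like related sheets of one shape, so recover p as a whole.
2. Degree: two sheets facing apart; a quadric, so deg p = 2.
3. Symmetries: the z ↦ −z reflection is a symmetry, so z appears only in even powers; the surface is invariant under rotation about z: p = q(x² + y², z).
4. From the axis intercepts and sections: a circular section at z = -2 has radius between 0 and 1; no y-intercept at any integer in the box.
5. Solving for integer coefficients yields p as stated.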